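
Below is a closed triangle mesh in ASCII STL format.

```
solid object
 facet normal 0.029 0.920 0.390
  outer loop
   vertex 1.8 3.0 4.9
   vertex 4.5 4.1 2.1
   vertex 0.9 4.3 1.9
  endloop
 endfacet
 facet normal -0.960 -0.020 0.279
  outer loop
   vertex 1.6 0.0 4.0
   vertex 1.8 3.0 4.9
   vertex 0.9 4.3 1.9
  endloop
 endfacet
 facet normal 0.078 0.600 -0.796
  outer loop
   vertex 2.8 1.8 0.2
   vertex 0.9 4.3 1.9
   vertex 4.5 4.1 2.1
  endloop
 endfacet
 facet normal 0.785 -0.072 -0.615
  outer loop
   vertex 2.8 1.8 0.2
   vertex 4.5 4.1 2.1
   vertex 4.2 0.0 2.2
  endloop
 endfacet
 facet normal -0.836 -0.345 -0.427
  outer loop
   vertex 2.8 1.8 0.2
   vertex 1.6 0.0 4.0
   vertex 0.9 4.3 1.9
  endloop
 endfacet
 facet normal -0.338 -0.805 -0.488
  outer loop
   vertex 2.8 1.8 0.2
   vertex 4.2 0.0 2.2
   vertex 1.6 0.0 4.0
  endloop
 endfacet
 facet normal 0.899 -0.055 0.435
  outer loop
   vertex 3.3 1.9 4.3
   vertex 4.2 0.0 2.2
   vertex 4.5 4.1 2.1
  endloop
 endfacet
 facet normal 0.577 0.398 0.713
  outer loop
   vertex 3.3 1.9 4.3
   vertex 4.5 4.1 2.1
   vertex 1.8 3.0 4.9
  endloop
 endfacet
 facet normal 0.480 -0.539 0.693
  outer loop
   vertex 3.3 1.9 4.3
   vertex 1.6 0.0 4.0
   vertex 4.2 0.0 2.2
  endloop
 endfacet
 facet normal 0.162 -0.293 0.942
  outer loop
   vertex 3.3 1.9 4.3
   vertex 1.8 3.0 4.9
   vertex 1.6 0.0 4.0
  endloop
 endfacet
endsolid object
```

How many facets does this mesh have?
10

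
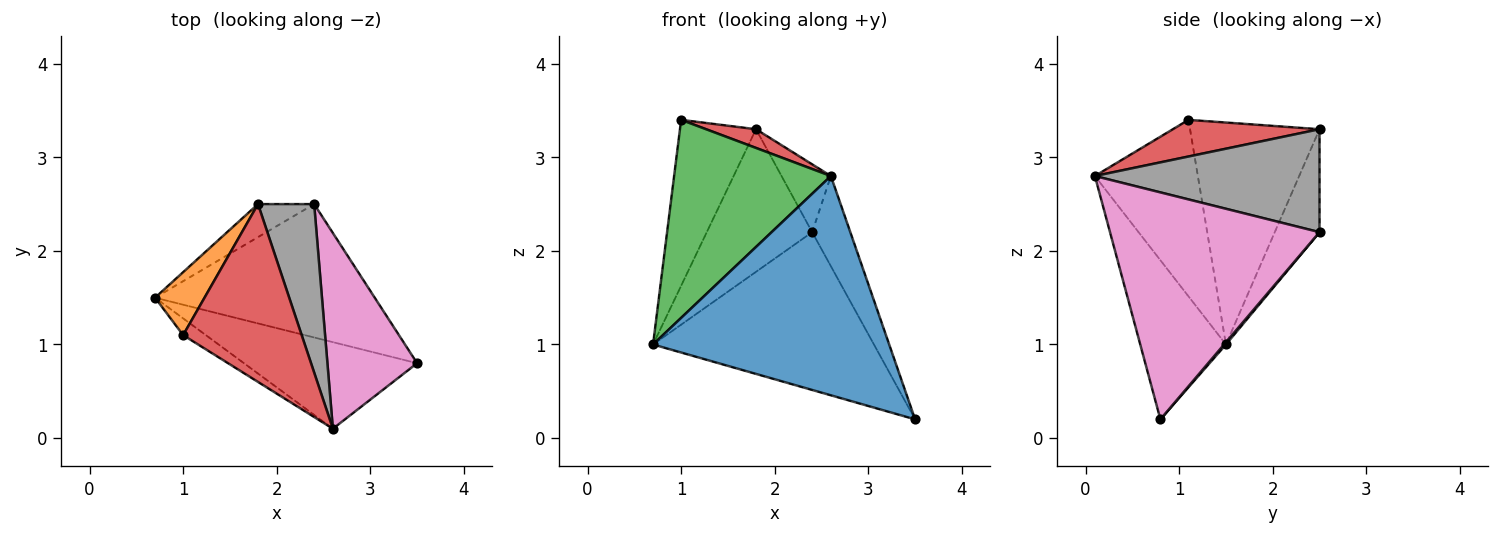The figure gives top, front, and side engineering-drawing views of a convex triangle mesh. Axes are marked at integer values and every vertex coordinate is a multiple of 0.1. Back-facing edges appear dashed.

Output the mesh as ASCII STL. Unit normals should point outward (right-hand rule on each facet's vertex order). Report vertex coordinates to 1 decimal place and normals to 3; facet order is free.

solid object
 facet normal -0.320 -0.881 -0.348
  outer loop
   vertex 2.6 0.1 2.8
   vertex 0.7 1.5 1.0
   vertex 3.5 0.8 0.2
  endloop
 endfacet
 facet normal -0.847 0.497 0.189
  outer loop
   vertex 1.0 1.1 3.4
   vertex 1.8 2.5 3.3
   vertex 0.7 1.5 1.0
  endloop
 endfacet
 facet normal -0.548 -0.834 -0.071
  outer loop
   vertex 1.0 1.1 3.4
   vertex 0.7 1.5 1.0
   vertex 2.6 0.1 2.8
  endloop
 endfacet
 facet normal 0.294 -0.100 0.951
  outer loop
   vertex 1.0 1.1 3.4
   vertex 2.6 0.1 2.8
   vertex 1.8 2.5 3.3
  endloop
 endfacet
 facet normal 0.006 0.764 -0.646
  outer loop
   vertex 2.4 2.5 2.2
   vertex 3.5 0.8 0.2
   vertex 0.7 1.5 1.0
  endloop
 endfacet
 facet normal -0.382 0.900 -0.209
  outer loop
   vertex 2.4 2.5 2.2
   vertex 0.7 1.5 1.0
   vertex 1.8 2.5 3.3
  endloop
 endfacet
 facet normal 0.917 0.167 0.362
  outer loop
   vertex 2.4 2.5 2.2
   vertex 2.6 0.1 2.8
   vertex 3.5 0.8 0.2
  endloop
 endfacet
 facet normal 0.862 0.189 0.470
  outer loop
   vertex 2.4 2.5 2.2
   vertex 1.8 2.5 3.3
   vertex 2.6 0.1 2.8
  endloop
 endfacet
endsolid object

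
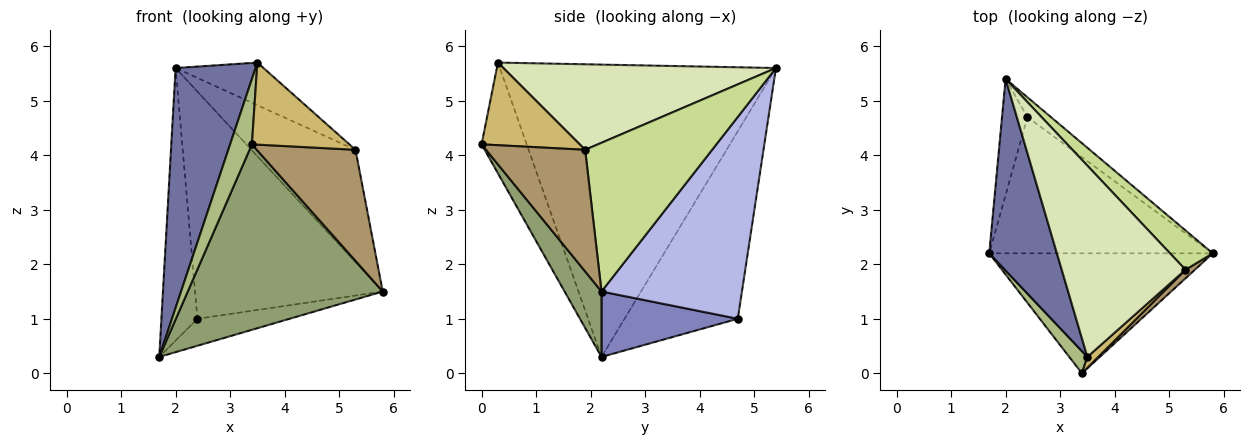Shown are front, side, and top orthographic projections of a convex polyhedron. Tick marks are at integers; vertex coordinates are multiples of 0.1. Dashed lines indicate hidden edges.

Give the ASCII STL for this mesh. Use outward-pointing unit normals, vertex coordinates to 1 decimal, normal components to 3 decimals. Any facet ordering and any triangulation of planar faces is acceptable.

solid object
 facet normal -0.938 -0.272 0.217
  outer loop
   vertex 3.5 0.3 5.7
   vertex 2.0 5.4 5.6
   vertex 1.7 2.2 0.3
  endloop
 endfacet
 facet normal 0.276 0.187 -0.943
  outer loop
   vertex 2.4 4.7 1.0
   vertex 5.8 2.2 1.5
   vertex 1.7 2.2 0.3
  endloop
 endfacet
 facet normal -0.945 0.300 -0.128
  outer loop
   vertex 2.4 4.7 1.0
   vertex 1.7 2.2 0.3
   vertex 2.0 5.4 5.6
  endloop
 endfacet
 facet normal 0.598 0.799 -0.070
  outer loop
   vertex 2.4 4.7 1.0
   vertex 2.0 5.4 5.6
   vertex 5.8 2.2 1.5
  endloop
 endfacet
 facet normal 0.157 -0.829 -0.536
  outer loop
   vertex 3.4 0.0 4.2
   vertex 1.7 2.2 0.3
   vertex 5.8 2.2 1.5
  endloop
 endfacet
 facet normal -0.891 -0.430 0.145
  outer loop
   vertex 3.4 0.0 4.2
   vertex 3.5 0.3 5.7
   vertex 1.7 2.2 0.3
  endloop
 endfacet
 facet normal 0.755 0.619 0.217
  outer loop
   vertex 5.3 1.9 4.1
   vertex 5.8 2.2 1.5
   vertex 2.0 5.4 5.6
  endloop
 endfacet
 facet normal 0.559 0.180 0.809
  outer loop
   vertex 5.3 1.9 4.1
   vertex 2.0 5.4 5.6
   vertex 3.5 0.3 5.7
  endloop
 endfacet
 facet normal 0.707 -0.705 0.055
  outer loop
   vertex 5.3 1.9 4.1
   vertex 3.4 0.0 4.2
   vertex 5.8 2.2 1.5
  endloop
 endfacet
 facet normal 0.706 -0.702 0.093
  outer loop
   vertex 5.3 1.9 4.1
   vertex 3.5 0.3 5.7
   vertex 3.4 0.0 4.2
  endloop
 endfacet
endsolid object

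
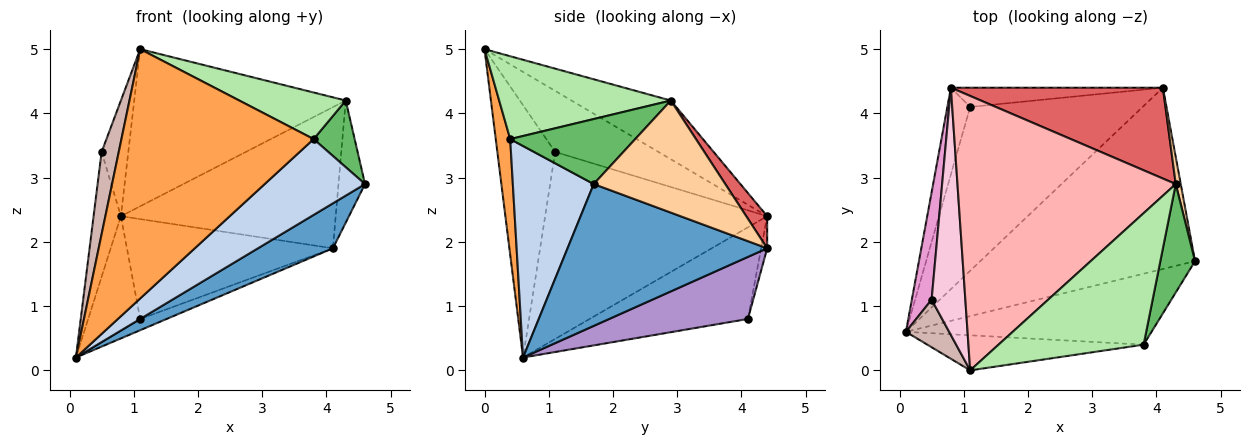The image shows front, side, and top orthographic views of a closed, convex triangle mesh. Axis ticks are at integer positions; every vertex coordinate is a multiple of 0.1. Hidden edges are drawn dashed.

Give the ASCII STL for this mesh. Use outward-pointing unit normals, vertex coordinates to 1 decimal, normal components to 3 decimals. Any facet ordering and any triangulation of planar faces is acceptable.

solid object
 facet normal 0.540 -0.203 -0.817
  outer loop
   vertex 4.1 4.4 1.9
   vertex 4.6 1.7 2.9
   vertex 0.1 0.6 0.2
  endloop
 endfacet
 facet normal 0.507 -0.629 -0.589
  outer loop
   vertex 3.8 0.4 3.6
   vertex 0.1 0.6 0.2
   vertex 4.6 1.7 2.9
  endloop
 endfacet
 facet normal 0.074 -0.988 -0.139
  outer loop
   vertex 3.8 0.4 3.6
   vertex 1.1 0.0 5.0
   vertex 0.1 0.6 0.2
  endloop
 endfacet
 facet normal 0.979 0.198 0.044
  outer loop
   vertex 4.3 2.9 4.2
   vertex 4.6 1.7 2.9
   vertex 4.1 4.4 1.9
  endloop
 endfacet
 facet normal 0.847 -0.278 0.452
  outer loop
   vertex 4.3 2.9 4.2
   vertex 3.8 0.4 3.6
   vertex 4.6 1.7 2.9
  endloop
 endfacet
 facet normal 0.474 -0.294 0.830
  outer loop
   vertex 4.3 2.9 4.2
   vertex 1.1 0.0 5.0
   vertex 3.8 0.4 3.6
  endloop
 endfacet
 facet normal 0.082 0.838 0.539
  outer loop
   vertex 4.3 2.9 4.2
   vertex 4.1 4.4 1.9
   vertex 0.8 4.4 2.4
  endloop
 endfacet
 facet normal -0.227 0.484 0.845
  outer loop
   vertex 4.3 2.9 4.2
   vertex 0.8 4.4 2.4
   vertex 1.1 0.0 5.0
  endloop
 endfacet
 facet normal 0.338 0.064 -0.939
  outer loop
   vertex 1.1 4.1 0.8
   vertex 4.1 4.4 1.9
   vertex 0.1 0.6 0.2
  endloop
 endfacet
 facet normal -0.925 0.304 -0.230
  outer loop
   vertex 1.1 4.1 0.8
   vertex 0.1 0.6 0.2
   vertex 0.8 4.4 2.4
  endloop
 endfacet
 facet normal -0.029 0.981 -0.189
  outer loop
   vertex 1.1 4.1 0.8
   vertex 0.8 4.4 2.4
   vertex 4.1 4.4 1.9
  endloop
 endfacet
 facet normal -0.946 -0.280 0.162
  outer loop
   vertex 0.5 1.1 3.4
   vertex 0.1 0.6 0.2
   vertex 1.1 0.0 5.0
  endloop
 endfacet
 facet normal -0.987 0.121 0.104
  outer loop
   vertex 0.5 1.1 3.4
   vertex 0.8 4.4 2.4
   vertex 0.1 0.6 0.2
  endloop
 endfacet
 facet normal -0.854 0.221 0.472
  outer loop
   vertex 0.5 1.1 3.4
   vertex 1.1 0.0 5.0
   vertex 0.8 4.4 2.4
  endloop
 endfacet
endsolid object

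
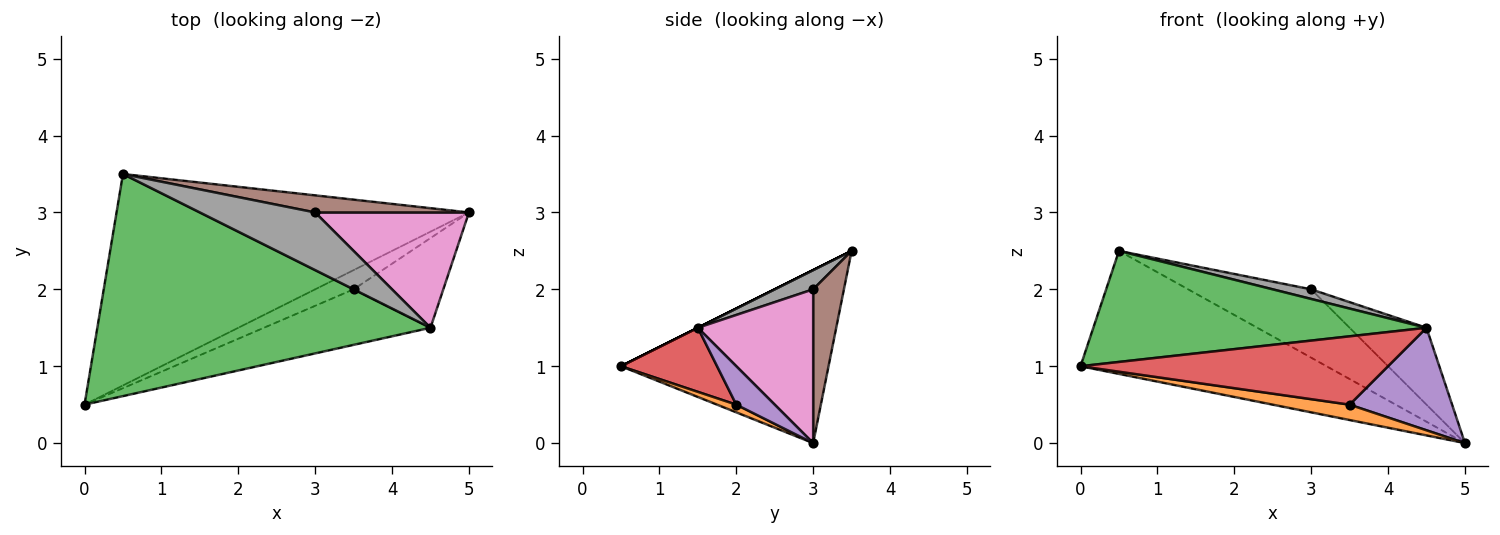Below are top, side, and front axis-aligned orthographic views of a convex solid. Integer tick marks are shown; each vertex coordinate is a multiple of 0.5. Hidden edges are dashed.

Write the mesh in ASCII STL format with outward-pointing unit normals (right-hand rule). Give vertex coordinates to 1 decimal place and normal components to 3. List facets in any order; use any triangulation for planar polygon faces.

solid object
 facet normal -0.391 0.463 -0.796
  outer loop
   vertex 0.5 3.5 2.5
   vertex 5.0 3.0 0.0
   vertex 0.0 0.5 1.0
  endloop
 endfacet
 facet normal 0.154 -0.617 -0.772
  outer loop
   vertex 3.5 2.0 0.5
   vertex 0.0 0.5 1.0
   vertex 5.0 3.0 0.0
  endloop
 endfacet
 facet normal 0.000 -0.447 0.894
  outer loop
   vertex 4.5 1.5 1.5
   vertex 0.5 3.5 2.5
   vertex 0.0 0.5 1.0
  endloop
 endfacet
 facet normal 0.236 -0.754 -0.613
  outer loop
   vertex 4.5 1.5 1.5
   vertex 0.0 0.5 1.0
   vertex 3.5 2.0 0.5
  endloop
 endfacet
 facet normal 0.272 -0.724 -0.634
  outer loop
   vertex 4.5 1.5 1.5
   vertex 3.5 2.0 0.5
   vertex 5.0 3.0 0.0
  endloop
 endfacet
 facet normal 0.236 0.943 0.236
  outer loop
   vertex 3.0 3.0 2.0
   vertex 5.0 3.0 0.0
   vertex 0.5 3.5 2.5
  endloop
 endfacet
 facet normal 0.640 0.426 0.640
  outer loop
   vertex 3.0 3.0 2.0
   vertex 4.5 1.5 1.5
   vertex 5.0 3.0 0.0
  endloop
 endfacet
 facet normal 0.162 -0.162 0.973
  outer loop
   vertex 3.0 3.0 2.0
   vertex 0.5 3.5 2.5
   vertex 4.5 1.5 1.5
  endloop
 endfacet
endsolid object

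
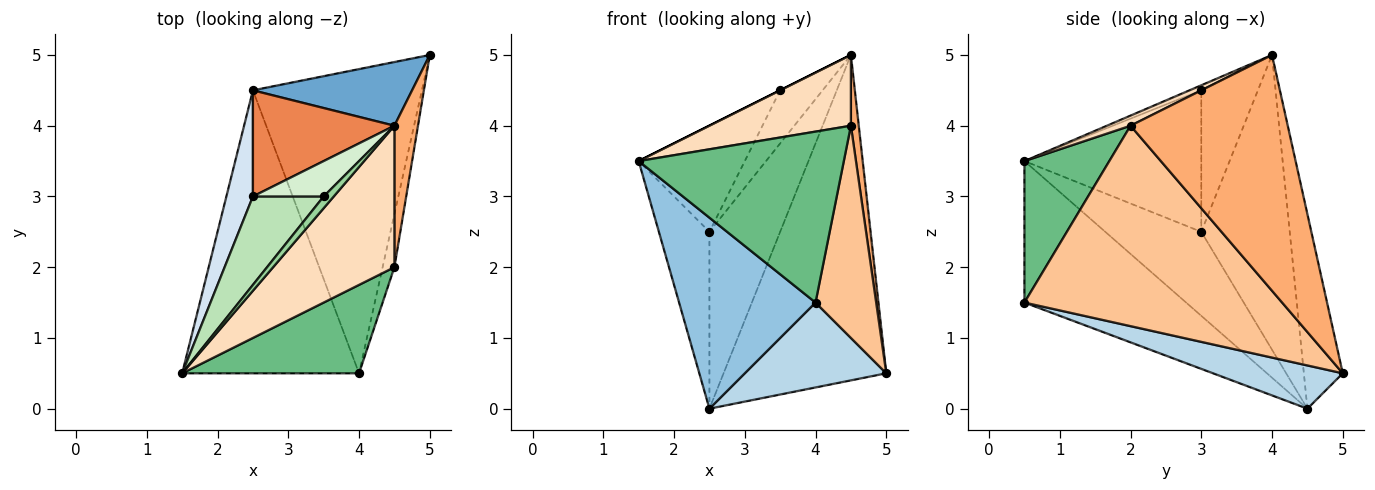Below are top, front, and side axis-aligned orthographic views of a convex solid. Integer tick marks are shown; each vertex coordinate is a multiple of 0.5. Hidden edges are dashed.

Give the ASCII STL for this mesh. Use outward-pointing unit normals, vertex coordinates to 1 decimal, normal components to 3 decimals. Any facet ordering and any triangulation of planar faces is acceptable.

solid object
 facet normal -0.228 0.955 0.187
  outer loop
   vertex 4.5 4.0 5.0
   vertex 5.0 5.0 0.5
   vertex 2.5 4.5 0.0
  endloop
 endfacet
 facet normal -0.553 -0.466 -0.691
  outer loop
   vertex 4.0 0.5 1.5
   vertex 1.5 0.5 3.5
   vertex 2.5 4.5 0.0
  endloop
 endfacet
 facet normal 0.239 -0.261 -0.935
  outer loop
   vertex 4.0 0.5 1.5
   vertex 2.5 4.5 0.0
   vertex 5.0 5.0 0.5
  endloop
 endfacet
 facet normal -0.852 0.449 0.269
  outer loop
   vertex 2.5 3.0 2.5
   vertex 2.5 4.5 0.0
   vertex 1.5 0.5 3.5
  endloop
 endfacet
 facet normal -0.731 0.585 0.351
  outer loop
   vertex 2.5 3.0 2.5
   vertex 4.5 4.0 5.0
   vertex 2.5 4.5 0.0
  endloop
 endfacet
 facet normal 0.994 -0.050 0.099
  outer loop
   vertex 4.5 2.0 4.0
   vertex 5.0 5.0 0.5
   vertex 4.5 4.0 5.0
  endloop
 endfacet
 facet normal 0.972 -0.229 -0.057
  outer loop
   vertex 4.5 2.0 4.0
   vertex 4.0 0.5 1.5
   vertex 5.0 5.0 0.5
  endloop
 endfacet
 facet normal 0.074 -0.446 0.892
  outer loop
   vertex 4.5 2.0 4.0
   vertex 4.5 4.0 5.0
   vertex 1.5 0.5 3.5
  endloop
 endfacet
 facet normal 0.345 -0.834 0.431
  outer loop
   vertex 4.5 2.0 4.0
   vertex 1.5 0.5 3.5
   vertex 4.0 0.5 1.5
  endloop
 endfacet
 facet normal -0.447 0.000 0.894
  outer loop
   vertex 3.5 3.0 4.5
   vertex 1.5 0.5 3.5
   vertex 4.5 4.0 5.0
  endloop
 endfacet
 facet normal -0.788 0.473 0.394
  outer loop
   vertex 3.5 3.0 4.5
   vertex 2.5 3.0 2.5
   vertex 1.5 0.5 3.5
  endloop
 endfacet
 facet normal -0.743 0.557 0.371
  outer loop
   vertex 3.5 3.0 4.5
   vertex 4.5 4.0 5.0
   vertex 2.5 3.0 2.5
  endloop
 endfacet
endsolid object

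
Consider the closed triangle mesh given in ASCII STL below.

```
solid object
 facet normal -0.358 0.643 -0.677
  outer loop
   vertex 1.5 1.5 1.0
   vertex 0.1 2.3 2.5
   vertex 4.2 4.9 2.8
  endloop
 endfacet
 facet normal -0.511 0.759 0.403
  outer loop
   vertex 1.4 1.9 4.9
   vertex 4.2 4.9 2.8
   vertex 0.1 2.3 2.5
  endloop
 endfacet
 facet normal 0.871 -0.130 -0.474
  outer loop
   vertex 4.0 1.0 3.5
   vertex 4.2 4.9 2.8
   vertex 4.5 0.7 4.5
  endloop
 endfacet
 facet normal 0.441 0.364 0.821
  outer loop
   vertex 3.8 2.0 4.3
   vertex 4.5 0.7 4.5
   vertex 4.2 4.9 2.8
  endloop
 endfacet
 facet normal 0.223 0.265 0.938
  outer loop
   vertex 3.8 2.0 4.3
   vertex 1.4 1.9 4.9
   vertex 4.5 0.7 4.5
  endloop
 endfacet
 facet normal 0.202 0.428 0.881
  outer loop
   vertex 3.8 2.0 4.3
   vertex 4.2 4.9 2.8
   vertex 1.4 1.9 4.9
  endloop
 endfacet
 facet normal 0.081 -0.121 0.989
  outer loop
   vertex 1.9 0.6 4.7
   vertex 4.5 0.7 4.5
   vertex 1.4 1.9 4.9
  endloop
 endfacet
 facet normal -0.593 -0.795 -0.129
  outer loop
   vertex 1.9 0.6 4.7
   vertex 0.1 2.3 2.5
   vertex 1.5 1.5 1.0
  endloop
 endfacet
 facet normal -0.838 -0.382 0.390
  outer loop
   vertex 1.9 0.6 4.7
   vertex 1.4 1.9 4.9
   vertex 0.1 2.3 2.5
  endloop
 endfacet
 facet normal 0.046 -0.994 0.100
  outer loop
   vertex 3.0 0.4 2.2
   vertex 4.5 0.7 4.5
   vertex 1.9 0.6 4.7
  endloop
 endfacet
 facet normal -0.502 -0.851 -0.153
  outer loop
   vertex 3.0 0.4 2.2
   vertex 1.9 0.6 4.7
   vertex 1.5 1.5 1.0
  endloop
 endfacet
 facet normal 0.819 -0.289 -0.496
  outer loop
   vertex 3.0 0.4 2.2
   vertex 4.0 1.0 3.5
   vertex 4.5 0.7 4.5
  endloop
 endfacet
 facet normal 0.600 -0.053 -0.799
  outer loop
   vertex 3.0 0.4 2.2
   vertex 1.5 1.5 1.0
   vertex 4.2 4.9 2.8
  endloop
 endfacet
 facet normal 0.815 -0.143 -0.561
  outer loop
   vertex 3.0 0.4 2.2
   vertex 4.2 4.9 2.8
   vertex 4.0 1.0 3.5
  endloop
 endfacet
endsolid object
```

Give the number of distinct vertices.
9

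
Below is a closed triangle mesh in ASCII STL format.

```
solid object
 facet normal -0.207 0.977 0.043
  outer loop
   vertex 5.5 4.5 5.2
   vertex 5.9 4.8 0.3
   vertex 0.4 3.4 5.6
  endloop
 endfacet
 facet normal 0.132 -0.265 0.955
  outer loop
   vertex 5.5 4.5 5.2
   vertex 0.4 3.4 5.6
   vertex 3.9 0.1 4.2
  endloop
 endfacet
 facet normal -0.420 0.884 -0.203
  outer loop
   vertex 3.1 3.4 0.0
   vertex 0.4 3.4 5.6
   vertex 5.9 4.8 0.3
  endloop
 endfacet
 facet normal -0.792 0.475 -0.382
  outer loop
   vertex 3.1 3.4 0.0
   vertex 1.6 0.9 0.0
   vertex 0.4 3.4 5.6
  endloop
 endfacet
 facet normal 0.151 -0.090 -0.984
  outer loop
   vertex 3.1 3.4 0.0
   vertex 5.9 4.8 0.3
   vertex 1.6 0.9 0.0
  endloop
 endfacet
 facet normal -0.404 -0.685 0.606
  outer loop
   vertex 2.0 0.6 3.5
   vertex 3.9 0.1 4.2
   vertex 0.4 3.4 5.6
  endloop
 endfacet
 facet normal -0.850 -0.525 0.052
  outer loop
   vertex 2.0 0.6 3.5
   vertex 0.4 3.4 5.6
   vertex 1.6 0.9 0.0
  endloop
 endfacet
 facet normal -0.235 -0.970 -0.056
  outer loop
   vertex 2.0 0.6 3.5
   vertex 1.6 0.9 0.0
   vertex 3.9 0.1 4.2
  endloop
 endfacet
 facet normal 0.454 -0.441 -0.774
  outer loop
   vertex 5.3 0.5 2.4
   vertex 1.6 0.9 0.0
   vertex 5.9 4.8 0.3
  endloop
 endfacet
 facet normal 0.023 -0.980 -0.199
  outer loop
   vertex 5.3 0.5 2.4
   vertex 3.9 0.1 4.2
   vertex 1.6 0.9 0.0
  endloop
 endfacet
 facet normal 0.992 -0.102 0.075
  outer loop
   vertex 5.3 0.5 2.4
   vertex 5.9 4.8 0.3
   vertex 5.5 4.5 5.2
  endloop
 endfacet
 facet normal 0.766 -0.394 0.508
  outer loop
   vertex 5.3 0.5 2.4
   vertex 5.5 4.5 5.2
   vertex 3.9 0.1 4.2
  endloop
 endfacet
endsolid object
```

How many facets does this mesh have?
12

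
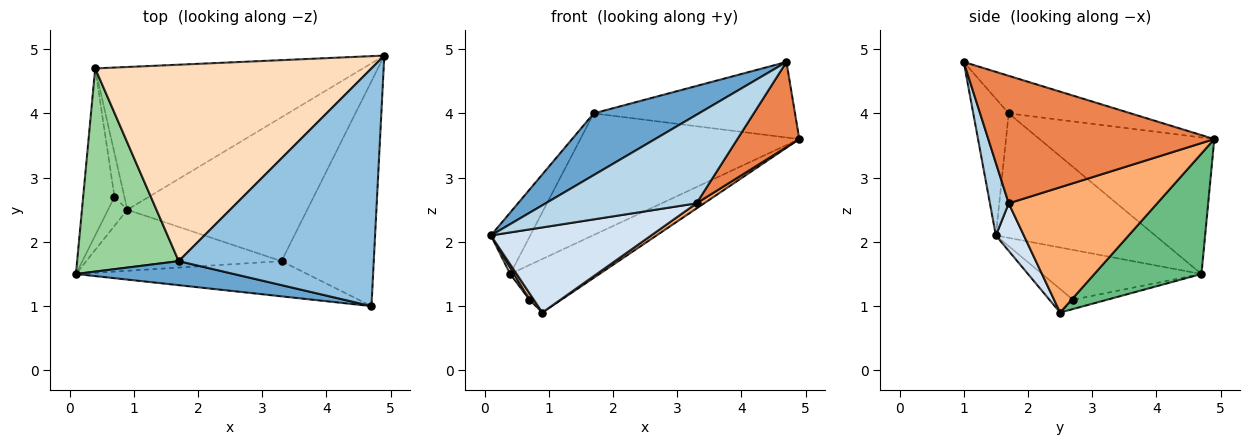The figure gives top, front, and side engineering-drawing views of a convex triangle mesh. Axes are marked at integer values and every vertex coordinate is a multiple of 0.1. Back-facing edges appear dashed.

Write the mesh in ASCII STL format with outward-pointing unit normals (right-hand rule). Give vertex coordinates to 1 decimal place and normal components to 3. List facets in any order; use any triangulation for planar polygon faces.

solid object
 facet normal -0.300 -0.889 0.346
  outer loop
   vertex 1.7 1.7 4.0
   vertex 0.1 1.5 2.1
   vertex 4.7 1.0 4.8
  endloop
 endfacet
 facet normal -0.181 0.298 0.937
  outer loop
   vertex 1.7 1.7 4.0
   vertex 4.7 1.0 4.8
   vertex 4.9 4.9 3.6
  endloop
 endfacet
 facet normal 0.115 -0.923 -0.367
  outer loop
   vertex 3.3 1.7 2.6
   vertex 4.7 1.0 4.8
   vertex 0.1 1.5 2.1
  endloop
 endfacet
 facet normal 0.140 -0.805 -0.577
  outer loop
   vertex 3.3 1.7 2.6
   vertex 0.1 1.5 2.1
   vertex 0.9 2.5 0.9
  endloop
 endfacet
 facet normal 0.791 -0.217 -0.572
  outer loop
   vertex 3.3 1.7 2.6
   vertex 4.9 4.9 3.6
   vertex 4.7 1.0 4.8
  endloop
 endfacet
 facet normal 0.571 -0.029 -0.820
  outer loop
   vertex 3.3 1.7 2.6
   vertex 0.9 2.5 0.9
   vertex 4.9 4.9 3.6
  endloop
 endfacet
 facet normal -0.766 -0.139 -0.627
  outer loop
   vertex 0.7 2.7 1.1
   vertex 0.9 2.5 0.9
   vertex 0.1 1.5 2.1
  endloop
 endfacet
 facet normal -0.387 0.485 0.784
  outer loop
   vertex 0.4 4.7 1.5
   vertex 1.7 1.7 4.0
   vertex 4.9 4.9 3.6
  endloop
 endfacet
 facet normal 0.388 0.324 -0.863
  outer loop
   vertex 0.4 4.7 1.5
   vertex 4.9 4.9 3.6
   vertex 0.9 2.5 0.9
  endloop
 endfacet
 facet normal -0.761 0.188 0.621
  outer loop
   vertex 0.4 4.7 1.5
   vertex 0.1 1.5 2.1
   vertex 1.7 1.7 4.0
  endloop
 endfacet
 facet normal -0.685 0.043 -0.728
  outer loop
   vertex 0.4 4.7 1.5
   vertex 0.9 2.5 0.9
   vertex 0.7 2.7 1.1
  endloop
 endfacet
 facet normal -0.846 -0.020 -0.532
  outer loop
   vertex 0.4 4.7 1.5
   vertex 0.7 2.7 1.1
   vertex 0.1 1.5 2.1
  endloop
 endfacet
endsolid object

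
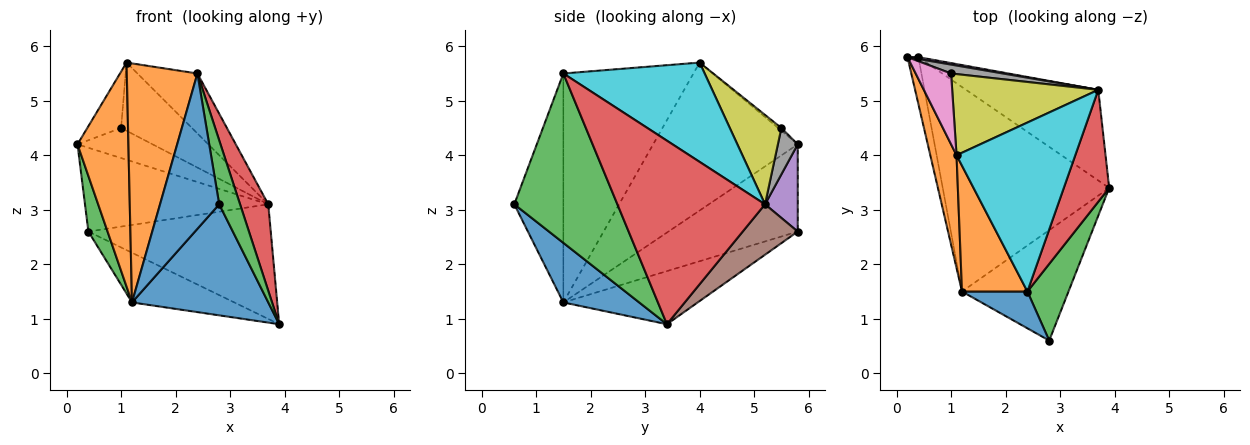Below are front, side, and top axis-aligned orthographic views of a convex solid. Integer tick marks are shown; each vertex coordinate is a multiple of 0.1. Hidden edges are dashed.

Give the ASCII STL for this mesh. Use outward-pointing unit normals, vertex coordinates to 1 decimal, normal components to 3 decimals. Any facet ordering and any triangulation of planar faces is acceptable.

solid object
 facet normal 0.367 -0.660 -0.656
  outer loop
   vertex 1.2 1.5 1.3
   vertex 3.9 3.4 0.9
   vertex 2.8 0.6 3.1
  endloop
 endfacet
 facet normal -0.930 -0.328 0.165
  outer loop
   vertex 1.2 1.5 1.3
   vertex 1.1 4.0 5.7
   vertex 0.2 5.8 4.2
  endloop
 endfacet
 facet normal -0.982 -0.146 -0.123
  outer loop
   vertex 0.4 5.8 2.6
   vertex 1.2 1.5 1.3
   vertex 0.2 5.8 4.2
  endloop
 endfacet
 facet normal -0.296 0.225 -0.928
  outer loop
   vertex 0.4 5.8 2.6
   vertex 3.9 3.4 0.9
   vertex 1.2 1.5 1.3
  endloop
 endfacet
 facet normal 0.176 0.984 0.022
  outer loop
   vertex 0.4 5.8 2.6
   vertex 0.2 5.8 4.2
   vertex 3.7 5.2 3.1
  endloop
 endfacet
 facet normal 0.230 0.763 -0.604
  outer loop
   vertex 0.4 5.8 2.6
   vertex 3.7 5.2 3.1
   vertex 3.9 3.4 0.9
  endloop
 endfacet
 facet normal -0.060 0.621 0.781
  outer loop
   vertex 1.0 5.5 4.5
   vertex 0.2 5.8 4.2
   vertex 1.1 4.0 5.7
  endloop
 endfacet
 facet normal 0.246 0.930 0.275
  outer loop
   vertex 1.0 5.5 4.5
   vertex 3.7 5.2 3.1
   vertex 0.2 5.8 4.2
  endloop
 endfacet
 facet normal 0.424 0.583 0.693
  outer loop
   vertex 1.0 5.5 4.5
   vertex 1.1 4.0 5.7
   vertex 3.7 5.2 3.1
  endloop
 endfacet
 facet normal 0.619 0.263 0.740
  outer loop
   vertex 2.4 1.5 5.5
   vertex 3.7 5.2 3.1
   vertex 1.1 4.0 5.7
  endloop
 endfacet
 facet normal -0.628 -0.757 0.179
  outer loop
   vertex 2.4 1.5 5.5
   vertex 1.2 1.5 1.3
   vertex 2.8 0.6 3.1
  endloop
 endfacet
 facet normal -0.852 -0.463 0.244
  outer loop
   vertex 2.4 1.5 5.5
   vertex 1.1 4.0 5.7
   vertex 1.2 1.5 1.3
  endloop
 endfacet
 facet normal 0.954 -0.193 0.231
  outer loop
   vertex 2.4 1.5 5.5
   vertex 2.8 0.6 3.1
   vertex 3.9 3.4 0.9
  endloop
 endfacet
 facet normal 0.955 -0.182 0.236
  outer loop
   vertex 2.4 1.5 5.5
   vertex 3.9 3.4 0.9
   vertex 3.7 5.2 3.1
  endloop
 endfacet
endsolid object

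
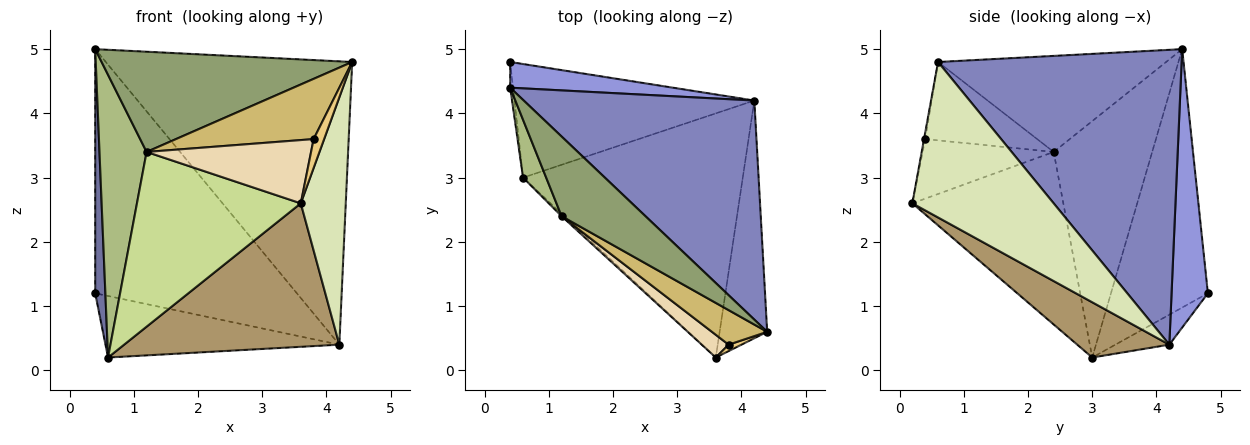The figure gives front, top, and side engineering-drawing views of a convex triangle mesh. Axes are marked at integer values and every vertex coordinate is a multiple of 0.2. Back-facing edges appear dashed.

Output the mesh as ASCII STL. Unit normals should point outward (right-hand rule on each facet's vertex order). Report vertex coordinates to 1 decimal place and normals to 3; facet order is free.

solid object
 facet normal -0.994 -0.104 -0.011
  outer loop
   vertex 0.4 4.8 1.2
   vertex 0.6 3.0 0.2
   vertex 0.4 4.4 5.0
  endloop
 endfacet
 facet normal 0.616 0.623 0.482
  outer loop
   vertex 4.2 4.2 0.4
   vertex 0.4 4.4 5.0
   vertex 4.4 0.6 4.8
  endloop
 endfacet
 facet normal 0.176 0.979 0.103
  outer loop
   vertex 4.2 4.2 0.4
   vertex 0.4 4.8 1.2
   vertex 0.4 4.4 5.0
  endloop
 endfacet
 facet normal -0.109 0.473 -0.874
  outer loop
   vertex 4.2 4.2 0.4
   vertex 0.6 3.0 0.2
   vertex 0.4 4.8 1.2
  endloop
 endfacet
 facet normal -0.580 -0.638 0.507
  outer loop
   vertex 1.2 2.4 3.4
   vertex 4.4 0.6 4.8
   vertex 0.4 4.4 5.0
  endloop
 endfacet
 facet normal -0.899 -0.430 0.088
  outer loop
   vertex 1.2 2.4 3.4
   vertex 0.4 4.4 5.0
   vertex 0.6 3.0 0.2
  endloop
 endfacet
 facet normal -0.678 -0.735 -0.011
  outer loop
   vertex 3.6 0.2 2.6
   vertex 1.2 2.4 3.4
   vertex 0.6 3.0 0.2
  endloop
 endfacet
 facet normal 0.915 -0.291 -0.280
  outer loop
   vertex 3.6 0.2 2.6
   vertex 4.2 4.2 0.4
   vertex 4.4 0.6 4.8
  endloop
 endfacet
 facet normal 0.212 -0.495 -0.843
  outer loop
   vertex 3.6 0.2 2.6
   vertex 0.6 3.0 0.2
   vertex 4.2 4.2 0.4
  endloop
 endfacet
 facet normal -0.577 -0.709 0.406
  outer loop
   vertex 3.8 0.4 3.6
   vertex 4.4 0.6 4.8
   vertex 1.2 2.4 3.4
  endloop
 endfacet
 facet normal -0.108 -0.970 0.216
  outer loop
   vertex 3.8 0.4 3.6
   vertex 3.6 0.2 2.6
   vertex 4.4 0.6 4.8
  endloop
 endfacet
 facet normal -0.600 -0.753 0.271
  outer loop
   vertex 3.8 0.4 3.6
   vertex 1.2 2.4 3.4
   vertex 3.6 0.2 2.6
  endloop
 endfacet
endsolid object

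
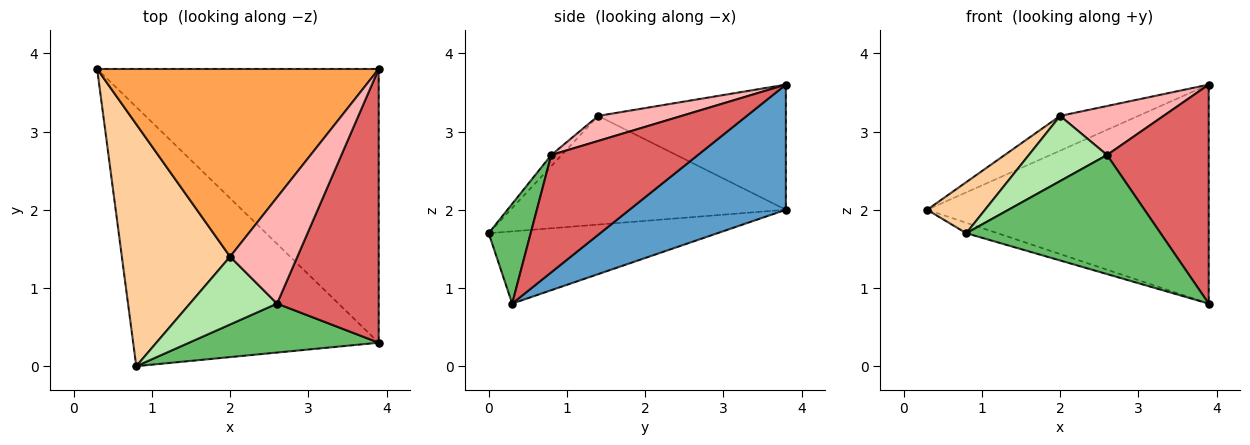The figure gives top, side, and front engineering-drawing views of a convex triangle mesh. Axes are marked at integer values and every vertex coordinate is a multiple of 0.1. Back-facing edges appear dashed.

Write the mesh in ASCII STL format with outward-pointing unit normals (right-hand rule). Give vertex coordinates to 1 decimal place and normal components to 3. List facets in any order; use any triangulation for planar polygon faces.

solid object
 facet normal 0.328 0.590 -0.738
  outer loop
   vertex 3.9 0.3 0.8
   vertex 0.3 3.8 2.0
   vertex 3.9 3.8 3.6
  endloop
 endfacet
 facet normal -0.282 0.039 -0.959
  outer loop
   vertex 3.9 0.3 0.8
   vertex 0.8 0.0 1.7
   vertex 0.3 3.8 2.0
  endloop
 endfacet
 facet normal -0.400 0.167 0.901
  outer loop
   vertex 2.0 1.4 3.2
   vertex 3.9 3.8 3.6
   vertex 0.3 3.8 2.0
  endloop
 endfacet
 facet normal -0.701 -0.147 0.698
  outer loop
   vertex 2.0 1.4 3.2
   vertex 0.3 3.8 2.0
   vertex 0.8 0.0 1.7
  endloop
 endfacet
 facet normal 0.196 -0.907 0.373
  outer loop
   vertex 2.6 0.8 2.7
   vertex 0.8 0.0 1.7
   vertex 3.9 0.3 0.8
  endloop
 endfacet
 facet normal -0.092 -0.690 0.718
  outer loop
   vertex 2.6 0.8 2.7
   vertex 2.0 1.4 3.2
   vertex 0.8 0.0 1.7
  endloop
 endfacet
 facet normal 0.669 -0.464 0.580
  outer loop
   vertex 2.6 0.8 2.7
   vertex 3.9 0.3 0.8
   vertex 3.9 3.8 3.6
  endloop
 endfacet
 facet normal 0.320 -0.397 0.860
  outer loop
   vertex 2.6 0.8 2.7
   vertex 3.9 3.8 3.6
   vertex 2.0 1.4 3.2
  endloop
 endfacet
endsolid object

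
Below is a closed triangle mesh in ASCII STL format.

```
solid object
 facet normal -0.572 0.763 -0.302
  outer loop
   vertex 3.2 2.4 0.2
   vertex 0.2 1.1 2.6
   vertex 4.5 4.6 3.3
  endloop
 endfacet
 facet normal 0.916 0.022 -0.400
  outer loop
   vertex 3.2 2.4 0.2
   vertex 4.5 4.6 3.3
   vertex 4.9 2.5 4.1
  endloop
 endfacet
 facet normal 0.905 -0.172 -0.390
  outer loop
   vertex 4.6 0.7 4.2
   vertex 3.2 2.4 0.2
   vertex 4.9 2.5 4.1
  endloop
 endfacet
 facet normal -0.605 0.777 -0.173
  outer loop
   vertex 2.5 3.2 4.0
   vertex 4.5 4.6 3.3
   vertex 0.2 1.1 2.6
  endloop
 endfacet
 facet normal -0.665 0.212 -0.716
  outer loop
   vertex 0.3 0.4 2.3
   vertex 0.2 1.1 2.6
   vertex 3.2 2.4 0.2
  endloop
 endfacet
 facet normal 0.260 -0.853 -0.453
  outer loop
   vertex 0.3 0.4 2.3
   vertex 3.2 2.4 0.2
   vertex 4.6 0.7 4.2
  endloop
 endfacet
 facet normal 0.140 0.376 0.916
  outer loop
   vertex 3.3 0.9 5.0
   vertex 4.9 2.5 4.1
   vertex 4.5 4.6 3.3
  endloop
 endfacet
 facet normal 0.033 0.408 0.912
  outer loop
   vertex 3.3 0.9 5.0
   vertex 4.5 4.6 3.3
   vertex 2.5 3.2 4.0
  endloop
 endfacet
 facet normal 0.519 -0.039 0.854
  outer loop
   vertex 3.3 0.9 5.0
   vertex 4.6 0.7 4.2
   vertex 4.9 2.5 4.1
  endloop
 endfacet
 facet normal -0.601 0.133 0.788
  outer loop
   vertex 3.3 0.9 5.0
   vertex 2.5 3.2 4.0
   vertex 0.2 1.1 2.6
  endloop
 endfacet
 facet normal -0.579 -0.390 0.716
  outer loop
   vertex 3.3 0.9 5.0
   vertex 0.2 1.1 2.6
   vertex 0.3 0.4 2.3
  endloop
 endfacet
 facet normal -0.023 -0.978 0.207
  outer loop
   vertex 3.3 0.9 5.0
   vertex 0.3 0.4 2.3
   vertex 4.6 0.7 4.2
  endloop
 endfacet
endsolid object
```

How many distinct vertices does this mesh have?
8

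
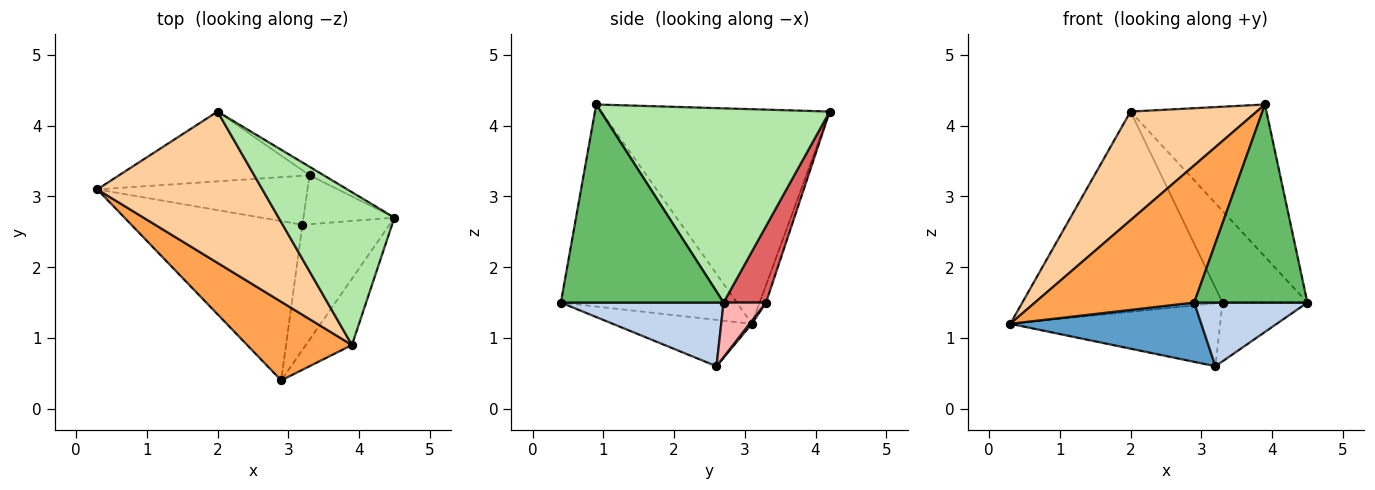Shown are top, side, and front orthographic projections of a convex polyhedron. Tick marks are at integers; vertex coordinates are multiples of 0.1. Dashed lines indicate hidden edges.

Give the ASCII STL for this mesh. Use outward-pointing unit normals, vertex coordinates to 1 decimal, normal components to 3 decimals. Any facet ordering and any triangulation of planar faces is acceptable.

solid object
 facet normal -0.246 -0.338 -0.908
  outer loop
   vertex 3.2 2.6 0.6
   vertex 2.9 0.4 1.5
   vertex 0.3 3.1 1.2
  endloop
 endfacet
 facet normal 0.546 -0.380 -0.747
  outer loop
   vertex 3.2 2.6 0.6
   vertex 4.5 2.7 1.5
   vertex 2.9 0.4 1.5
  endloop
 endfacet
 facet normal -0.692 -0.626 0.359
  outer loop
   vertex 3.9 0.9 4.3
   vertex 0.3 3.1 1.2
   vertex 2.9 0.4 1.5
  endloop
 endfacet
 facet normal -0.726 -0.401 0.559
  outer loop
   vertex 3.9 0.9 4.3
   vertex 2.0 4.2 4.2
   vertex 0.3 3.1 1.2
  endloop
 endfacet
 facet normal 0.806 -0.561 -0.188
  outer loop
   vertex 3.9 0.9 4.3
   vertex 2.9 0.4 1.5
   vertex 4.5 2.7 1.5
  endloop
 endfacet
 facet normal 0.765 0.454 0.456
  outer loop
   vertex 3.9 0.9 4.3
   vertex 4.5 2.7 1.5
   vertex 2.0 4.2 4.2
  endloop
 endfacet
 facet normal 0.446 0.891 -0.083
  outer loop
   vertex 3.3 3.3 1.5
   vertex 2.0 4.2 4.2
   vertex 4.5 2.7 1.5
  endloop
 endfacet
 facet normal 0.359 0.717 -0.598
  outer loop
   vertex 3.3 3.3 1.5
   vertex 4.5 2.7 1.5
   vertex 3.2 2.6 0.6
  endloop
 endfacet
 facet normal -0.030 0.944 -0.329
  outer loop
   vertex 3.3 3.3 1.5
   vertex 0.3 3.1 1.2
   vertex 2.0 4.2 4.2
  endloop
 endfacet
 facet normal 0.009 0.789 -0.615
  outer loop
   vertex 3.3 3.3 1.5
   vertex 3.2 2.6 0.6
   vertex 0.3 3.1 1.2
  endloop
 endfacet
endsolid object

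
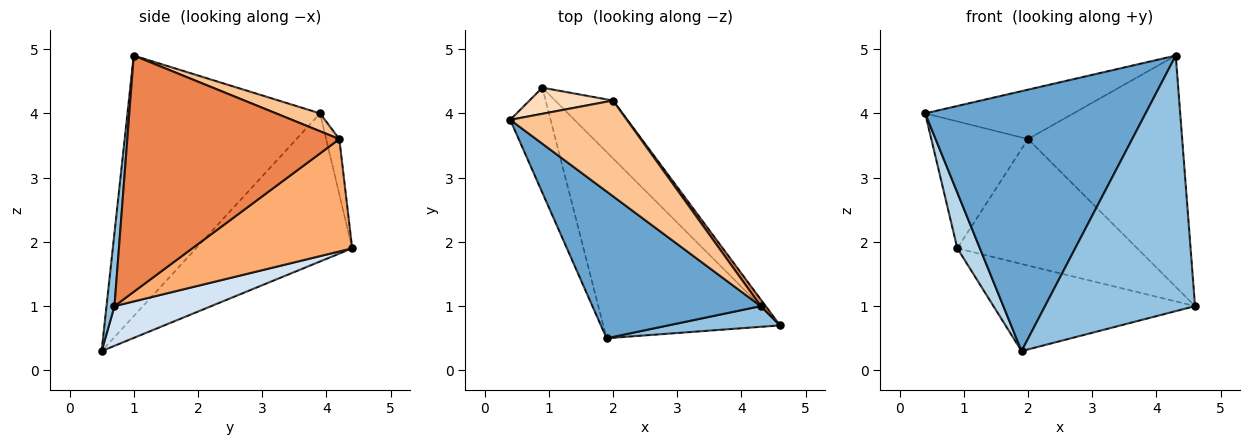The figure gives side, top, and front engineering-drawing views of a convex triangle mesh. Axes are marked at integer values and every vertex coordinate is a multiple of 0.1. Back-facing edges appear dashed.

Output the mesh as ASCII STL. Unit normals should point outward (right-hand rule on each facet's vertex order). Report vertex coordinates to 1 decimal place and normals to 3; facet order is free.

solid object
 facet normal -0.606 -0.693 0.391
  outer loop
   vertex 4.3 1.0 4.9
   vertex 0.4 3.9 4.0
   vertex 1.9 0.5 0.3
  endloop
 endfacet
 facet normal 0.053 -0.995 0.081
  outer loop
   vertex 4.3 1.0 4.9
   vertex 1.9 0.5 0.3
   vertex 4.6 0.7 1.0
  endloop
 endfacet
 facet normal -0.956 -0.138 -0.260
  outer loop
   vertex 0.9 4.4 1.9
   vertex 1.9 0.5 0.3
   vertex 0.4 3.9 4.0
  endloop
 endfacet
 facet normal 0.199 0.415 -0.888
  outer loop
   vertex 0.9 4.4 1.9
   vertex 4.6 0.7 1.0
   vertex 1.9 0.5 0.3
  endloop
 endfacet
 facet normal 0.809 0.588 0.017
  outer loop
   vertex 2.0 4.2 3.6
   vertex 4.3 1.0 4.9
   vertex 4.6 0.7 1.0
  endloop
 endfacet
 facet normal 0.629 0.707 -0.324
  outer loop
   vertex 2.0 4.2 3.6
   vertex 4.6 0.7 1.0
   vertex 0.9 4.4 1.9
  endloop
 endfacet
 facet normal 0.135 0.455 0.880
  outer loop
   vertex 2.0 4.2 3.6
   vertex 0.4 3.9 4.0
   vertex 4.3 1.0 4.9
  endloop
 endfacet
 facet normal -0.132 0.971 0.200
  outer loop
   vertex 2.0 4.2 3.6
   vertex 0.9 4.4 1.9
   vertex 0.4 3.9 4.0
  endloop
 endfacet
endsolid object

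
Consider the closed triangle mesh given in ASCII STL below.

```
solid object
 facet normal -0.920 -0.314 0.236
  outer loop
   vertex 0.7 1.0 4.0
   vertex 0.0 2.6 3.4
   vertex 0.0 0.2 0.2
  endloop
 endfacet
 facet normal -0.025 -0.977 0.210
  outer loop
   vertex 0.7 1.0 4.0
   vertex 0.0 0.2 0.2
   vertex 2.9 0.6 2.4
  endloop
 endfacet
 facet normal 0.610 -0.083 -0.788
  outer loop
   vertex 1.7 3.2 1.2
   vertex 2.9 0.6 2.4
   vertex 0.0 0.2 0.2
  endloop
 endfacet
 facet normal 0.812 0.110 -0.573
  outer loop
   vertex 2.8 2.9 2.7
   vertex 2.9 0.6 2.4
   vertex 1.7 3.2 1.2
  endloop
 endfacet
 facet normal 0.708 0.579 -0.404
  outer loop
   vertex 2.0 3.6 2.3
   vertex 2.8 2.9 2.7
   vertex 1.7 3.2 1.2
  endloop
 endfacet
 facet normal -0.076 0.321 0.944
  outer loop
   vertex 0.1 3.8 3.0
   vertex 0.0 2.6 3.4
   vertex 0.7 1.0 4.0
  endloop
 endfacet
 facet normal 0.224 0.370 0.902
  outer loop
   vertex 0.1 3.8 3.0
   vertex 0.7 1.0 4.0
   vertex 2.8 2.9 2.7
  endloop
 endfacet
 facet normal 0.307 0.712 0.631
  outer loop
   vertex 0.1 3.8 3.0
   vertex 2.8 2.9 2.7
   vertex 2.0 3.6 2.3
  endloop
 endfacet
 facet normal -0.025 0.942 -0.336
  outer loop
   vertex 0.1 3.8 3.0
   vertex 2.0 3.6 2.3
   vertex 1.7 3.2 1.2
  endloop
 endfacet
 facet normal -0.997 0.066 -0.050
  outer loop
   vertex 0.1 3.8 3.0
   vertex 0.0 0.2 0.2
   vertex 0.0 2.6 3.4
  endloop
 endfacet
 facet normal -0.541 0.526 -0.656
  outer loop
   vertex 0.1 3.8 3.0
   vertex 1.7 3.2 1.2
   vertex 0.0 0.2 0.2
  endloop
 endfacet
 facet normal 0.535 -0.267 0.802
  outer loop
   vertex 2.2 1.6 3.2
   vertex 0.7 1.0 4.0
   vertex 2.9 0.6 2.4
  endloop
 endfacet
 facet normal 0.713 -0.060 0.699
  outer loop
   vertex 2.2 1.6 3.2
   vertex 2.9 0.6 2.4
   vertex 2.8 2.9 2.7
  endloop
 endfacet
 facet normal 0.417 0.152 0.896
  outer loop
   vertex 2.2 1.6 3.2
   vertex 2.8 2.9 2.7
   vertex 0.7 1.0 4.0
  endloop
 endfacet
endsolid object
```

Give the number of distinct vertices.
9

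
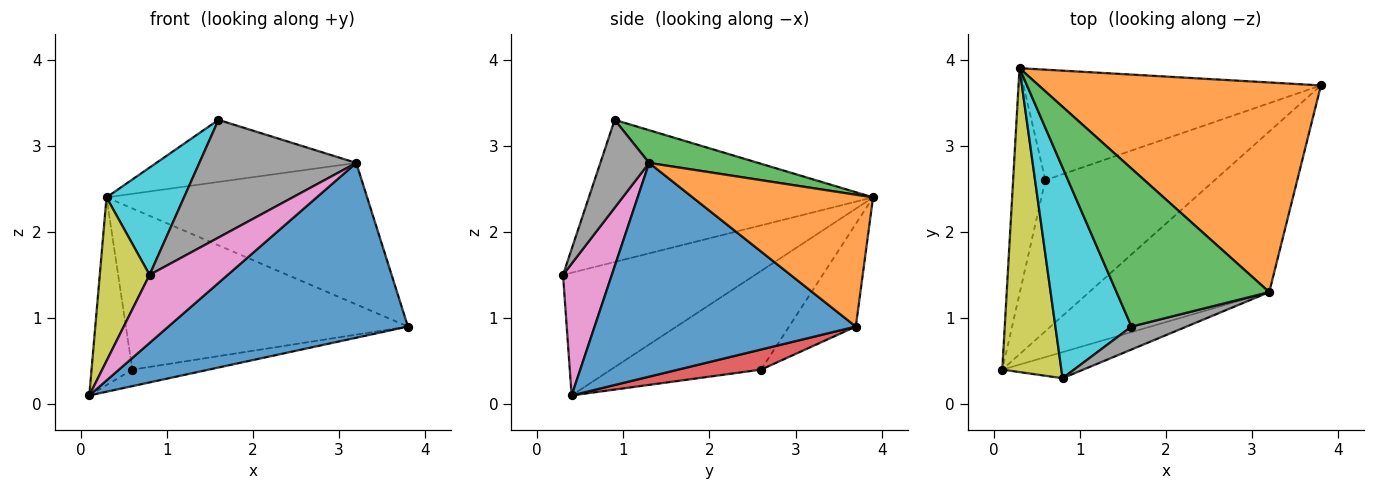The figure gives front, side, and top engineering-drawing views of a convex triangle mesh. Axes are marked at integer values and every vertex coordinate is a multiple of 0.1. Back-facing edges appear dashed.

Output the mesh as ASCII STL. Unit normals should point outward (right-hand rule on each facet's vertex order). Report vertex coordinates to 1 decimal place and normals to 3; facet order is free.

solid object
 facet normal 0.626 -0.574 -0.528
  outer loop
   vertex 3.2 1.3 2.8
   vertex 0.1 0.4 0.1
   vertex 3.8 3.7 0.9
  endloop
 endfacet
 facet normal 0.361 0.522 0.773
  outer loop
   vertex 3.2 1.3 2.8
   vertex 3.8 3.7 0.9
   vertex 0.3 3.9 2.4
  endloop
 endfacet
 facet normal 0.196 0.359 0.913
  outer loop
   vertex 3.2 1.3 2.8
   vertex 0.3 3.9 2.4
   vertex 1.6 0.9 3.3
  endloop
 endfacet
 facet normal 0.117 0.108 -0.987
  outer loop
   vertex 0.6 2.6 0.4
   vertex 3.8 3.7 0.9
   vertex 0.1 0.4 0.1
  endloop
 endfacet
 facet normal -0.920 0.250 -0.301
  outer loop
   vertex 0.6 2.6 0.4
   vertex 0.1 0.4 0.1
   vertex 0.3 3.9 2.4
  endloop
 endfacet
 facet normal -0.192 0.810 -0.555
  outer loop
   vertex 0.6 2.6 0.4
   vertex 0.3 3.9 2.4
   vertex 3.8 3.7 0.9
  endloop
 endfacet
 facet normal 0.504 -0.807 -0.309
  outer loop
   vertex 0.8 0.3 1.5
   vertex 0.1 0.4 0.1
   vertex 3.2 1.3 2.8
  endloop
 endfacet
 facet normal 0.292 -0.939 0.183
  outer loop
   vertex 0.8 0.3 1.5
   vertex 3.2 1.3 2.8
   vertex 1.6 0.9 3.3
  endloop
 endfacet
 facet normal -0.877 -0.227 0.422
  outer loop
   vertex 0.8 0.3 1.5
   vertex 0.3 3.9 2.4
   vertex 0.1 0.4 0.1
  endloop
 endfacet
 facet normal -0.857 -0.234 0.459
  outer loop
   vertex 0.8 0.3 1.5
   vertex 1.6 0.9 3.3
   vertex 0.3 3.9 2.4
  endloop
 endfacet
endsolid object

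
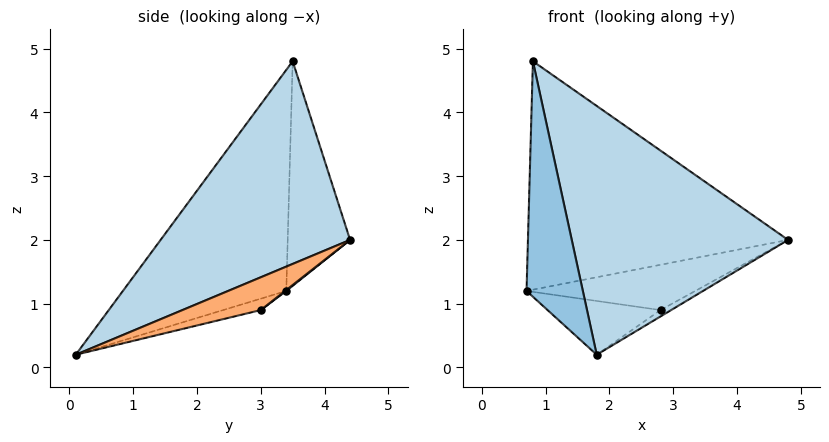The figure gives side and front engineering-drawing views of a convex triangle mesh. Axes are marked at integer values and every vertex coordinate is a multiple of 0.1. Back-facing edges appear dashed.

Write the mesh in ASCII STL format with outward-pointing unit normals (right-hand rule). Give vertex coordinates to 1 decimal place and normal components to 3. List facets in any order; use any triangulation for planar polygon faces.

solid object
 facet normal -0.233 0.972 -0.021
  outer loop
   vertex 0.8 3.5 4.8
   vertex 4.8 4.4 2.0
   vertex 0.7 3.4 1.2
  endloop
 endfacet
 facet normal -0.945 -0.326 0.035
  outer loop
   vertex 0.8 3.5 4.8
   vertex 0.7 3.4 1.2
   vertex 1.8 0.1 0.2
  endloop
 endfacet
 facet normal 0.540 -0.617 0.573
  outer loop
   vertex 0.8 3.5 4.8
   vertex 1.8 0.1 0.2
   vertex 4.8 4.4 2.0
  endloop
 endfacet
 facet normal 0.004 0.614 -0.789
  outer loop
   vertex 2.8 3.0 0.9
   vertex 0.7 3.4 1.2
   vertex 4.8 4.4 2.0
  endloop
 endfacet
 facet normal -0.087 0.262 -0.961
  outer loop
   vertex 2.8 3.0 0.9
   vertex 1.8 0.1 0.2
   vertex 0.7 3.4 1.2
  endloop
 endfacet
 facet normal 0.448 0.061 -0.892
  outer loop
   vertex 2.8 3.0 0.9
   vertex 4.8 4.4 2.0
   vertex 1.8 0.1 0.2
  endloop
 endfacet
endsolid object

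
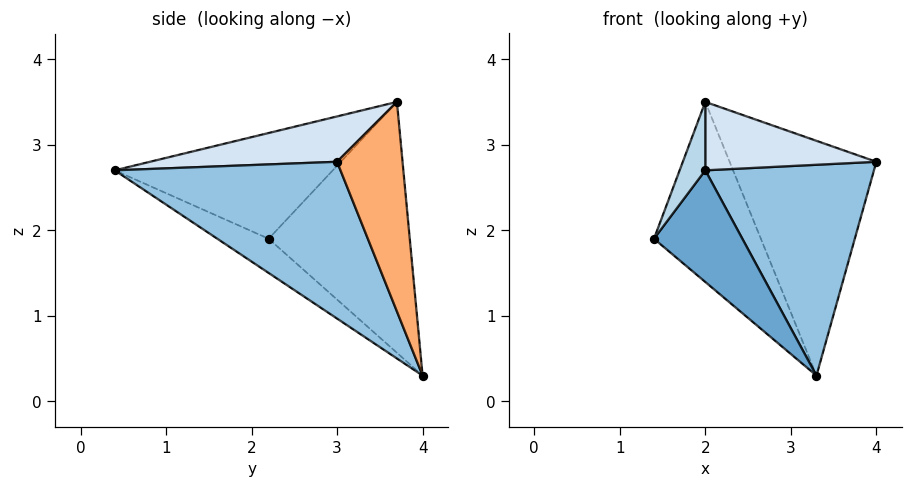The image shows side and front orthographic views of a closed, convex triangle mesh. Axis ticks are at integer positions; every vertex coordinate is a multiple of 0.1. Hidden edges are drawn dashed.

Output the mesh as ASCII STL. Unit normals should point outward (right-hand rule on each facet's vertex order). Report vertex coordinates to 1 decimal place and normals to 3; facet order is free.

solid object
 facet normal -0.270 -0.465 -0.843
  outer loop
   vertex 3.3 4.0 0.3
   vertex 2.0 0.4 2.7
   vertex 1.4 2.2 1.9
  endloop
 endfacet
 facet normal 0.727 -0.543 -0.421
  outer loop
   vertex 3.3 4.0 0.3
   vertex 4.0 3.0 2.8
   vertex 2.0 0.4 2.7
  endloop
 endfacet
 facet normal -0.895 -0.105 0.434
  outer loop
   vertex 2.0 3.7 3.5
   vertex 1.4 2.2 1.9
   vertex 2.0 0.4 2.7
  endloop
 endfacet
 facet normal 0.250 -0.228 0.941
  outer loop
   vertex 2.0 3.7 3.5
   vertex 2.0 0.4 2.7
   vertex 4.0 3.0 2.8
  endloop
 endfacet
 facet normal -0.770 0.583 -0.258
  outer loop
   vertex 2.0 3.7 3.5
   vertex 3.3 4.0 0.3
   vertex 1.4 2.2 1.9
  endloop
 endfacet
 facet normal 0.395 0.886 0.244
  outer loop
   vertex 2.0 3.7 3.5
   vertex 4.0 3.0 2.8
   vertex 3.3 4.0 0.3
  endloop
 endfacet
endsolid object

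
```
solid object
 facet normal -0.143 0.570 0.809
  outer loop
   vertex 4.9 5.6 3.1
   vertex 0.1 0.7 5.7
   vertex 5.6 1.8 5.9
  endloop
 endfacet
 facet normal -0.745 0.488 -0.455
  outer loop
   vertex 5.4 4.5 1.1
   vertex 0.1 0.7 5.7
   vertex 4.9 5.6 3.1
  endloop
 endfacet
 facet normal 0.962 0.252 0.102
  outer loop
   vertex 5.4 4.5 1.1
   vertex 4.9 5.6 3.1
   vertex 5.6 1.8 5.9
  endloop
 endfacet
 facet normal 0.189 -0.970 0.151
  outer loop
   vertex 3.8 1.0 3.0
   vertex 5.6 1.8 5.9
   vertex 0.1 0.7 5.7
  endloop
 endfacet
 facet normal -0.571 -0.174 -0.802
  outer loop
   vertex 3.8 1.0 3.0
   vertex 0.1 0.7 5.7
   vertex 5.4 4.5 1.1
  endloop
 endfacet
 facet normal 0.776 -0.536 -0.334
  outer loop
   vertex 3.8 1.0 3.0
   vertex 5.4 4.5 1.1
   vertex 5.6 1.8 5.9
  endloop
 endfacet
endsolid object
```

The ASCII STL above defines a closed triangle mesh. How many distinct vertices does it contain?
5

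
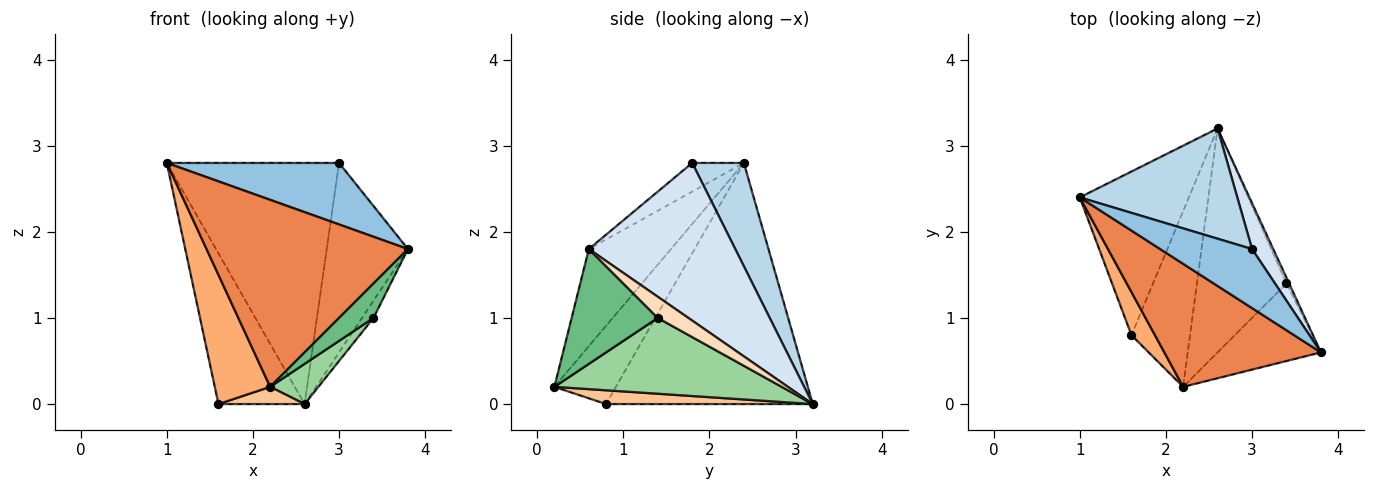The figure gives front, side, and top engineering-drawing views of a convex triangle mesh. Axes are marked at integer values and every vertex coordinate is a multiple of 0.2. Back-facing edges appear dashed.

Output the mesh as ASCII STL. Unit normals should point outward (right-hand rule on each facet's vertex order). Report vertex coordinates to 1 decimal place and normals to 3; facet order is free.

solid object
 facet normal -0.852 0.355 -0.385
  outer loop
   vertex 1.6 0.8 0.0
   vertex 1.0 2.4 2.8
   vertex 2.6 3.2 0.0
  endloop
 endfacet
 facet normal -0.212 -0.705 0.677
  outer loop
   vertex 3.0 1.8 2.8
   vertex 1.0 2.4 2.8
   vertex 3.8 0.6 1.8
  endloop
 endfacet
 facet normal 0.263 0.877 0.401
  outer loop
   vertex 3.0 1.8 2.8
   vertex 2.6 3.2 0.0
   vertex 1.0 2.4 2.8
  endloop
 endfacet
 facet normal 0.869 0.482 0.117
  outer loop
   vertex 3.0 1.8 2.8
   vertex 3.8 0.6 1.8
   vertex 2.6 3.2 0.0
  endloop
 endfacet
 facet normal -0.323 -0.791 0.520
  outer loop
   vertex 2.2 0.2 0.2
   vertex 3.8 0.6 1.8
   vertex 1.0 2.4 2.8
  endloop
 endfacet
 facet normal -0.725 -0.653 0.218
  outer loop
   vertex 2.2 0.2 0.2
   vertex 1.0 2.4 2.8
   vertex 1.6 0.8 0.0
  endloop
 endfacet
 facet normal 0.228 -0.095 -0.969
  outer loop
   vertex 2.2 0.2 0.2
   vertex 1.6 0.8 0.0
   vertex 2.6 3.2 0.0
  endloop
 endfacet
 facet normal 0.930 0.349 -0.116
  outer loop
   vertex 3.4 1.4 1.0
   vertex 2.6 3.2 0.0
   vertex 3.8 0.6 1.8
  endloop
 endfacet
 facet normal 0.712 -0.285 -0.641
  outer loop
   vertex 3.4 1.4 1.0
   vertex 3.8 0.6 1.8
   vertex 2.2 0.2 0.2
  endloop
 endfacet
 facet normal 0.640 -0.136 -0.756
  outer loop
   vertex 3.4 1.4 1.0
   vertex 2.2 0.2 0.2
   vertex 2.6 3.2 0.0
  endloop
 endfacet
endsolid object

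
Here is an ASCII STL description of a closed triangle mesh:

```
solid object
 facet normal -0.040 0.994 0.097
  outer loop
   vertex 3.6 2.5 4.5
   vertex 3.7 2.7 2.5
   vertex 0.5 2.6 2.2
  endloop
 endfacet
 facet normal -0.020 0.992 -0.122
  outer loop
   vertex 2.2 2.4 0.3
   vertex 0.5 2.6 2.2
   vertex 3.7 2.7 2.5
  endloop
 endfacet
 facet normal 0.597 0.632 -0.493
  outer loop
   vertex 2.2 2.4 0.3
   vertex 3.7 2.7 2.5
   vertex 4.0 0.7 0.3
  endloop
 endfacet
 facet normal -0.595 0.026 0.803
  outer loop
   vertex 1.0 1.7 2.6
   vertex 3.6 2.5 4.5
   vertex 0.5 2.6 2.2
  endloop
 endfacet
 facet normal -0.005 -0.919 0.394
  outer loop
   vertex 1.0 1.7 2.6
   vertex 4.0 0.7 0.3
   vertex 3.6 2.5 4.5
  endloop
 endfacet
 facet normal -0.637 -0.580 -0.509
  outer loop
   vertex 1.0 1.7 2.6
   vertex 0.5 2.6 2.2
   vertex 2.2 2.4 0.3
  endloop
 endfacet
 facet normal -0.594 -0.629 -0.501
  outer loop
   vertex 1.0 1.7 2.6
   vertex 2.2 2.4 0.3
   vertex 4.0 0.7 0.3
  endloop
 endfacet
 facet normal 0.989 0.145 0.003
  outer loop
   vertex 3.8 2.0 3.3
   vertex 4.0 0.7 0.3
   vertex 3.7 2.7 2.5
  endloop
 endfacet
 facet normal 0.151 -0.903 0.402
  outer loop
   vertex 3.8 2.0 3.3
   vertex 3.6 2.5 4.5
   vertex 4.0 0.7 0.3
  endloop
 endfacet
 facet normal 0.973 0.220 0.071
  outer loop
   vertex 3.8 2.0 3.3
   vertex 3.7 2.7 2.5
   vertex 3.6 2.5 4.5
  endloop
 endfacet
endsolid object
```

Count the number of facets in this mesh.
10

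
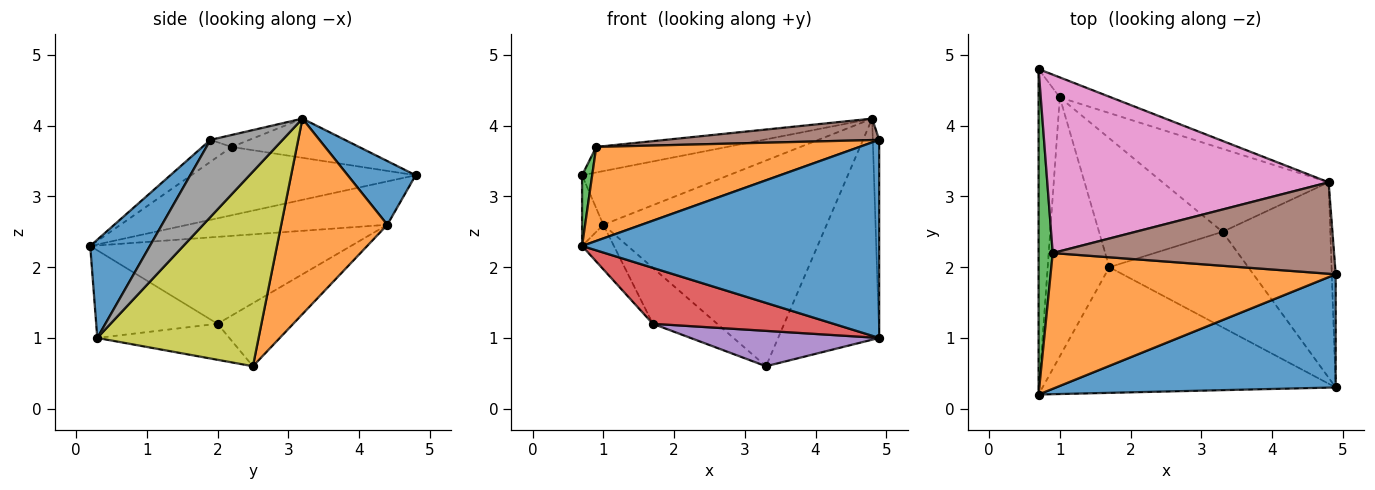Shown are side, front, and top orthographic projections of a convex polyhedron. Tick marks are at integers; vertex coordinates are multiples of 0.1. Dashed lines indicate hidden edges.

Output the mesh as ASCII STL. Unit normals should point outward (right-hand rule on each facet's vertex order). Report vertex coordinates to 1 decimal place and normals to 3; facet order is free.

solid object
 facet normal 0.172 -0.855 0.489
  outer loop
   vertex 4.9 0.3 1.0
   vertex 4.9 1.9 3.8
   vertex 0.7 0.2 2.3
  endloop
 endfacet
 facet normal -0.063 -0.568 0.821
  outer loop
   vertex 0.9 2.2 3.7
   vertex 0.7 0.2 2.3
   vertex 4.9 1.9 3.8
  endloop
 endfacet
 facet normal -0.978 -0.044 0.203
  outer loop
   vertex 0.9 2.2 3.7
   vertex 0.7 4.8 3.3
   vertex 0.7 0.2 2.3
  endloop
 endfacet
 facet normal -0.263 -0.392 -0.881
  outer loop
   vertex 1.7 2.0 1.2
   vertex 4.9 0.3 1.0
   vertex 0.7 0.2 2.3
  endloop
 endfacet
 facet normal -0.236 -0.337 -0.911
  outer loop
   vertex 1.7 2.0 1.2
   vertex 3.3 2.5 0.6
   vertex 4.9 0.3 1.0
  endloop
 endfacet
 facet normal -0.041 -0.228 0.973
  outer loop
   vertex 4.8 3.2 4.1
   vertex 0.9 2.2 3.7
   vertex 4.9 1.9 3.8
  endloop
 endfacet
 facet normal -0.137 0.140 0.981
  outer loop
   vertex 4.8 3.2 4.1
   vertex 0.7 4.8 3.3
   vertex 0.9 2.2 3.7
  endloop
 endfacet
 facet normal 0.995 0.088 -0.050
  outer loop
   vertex 4.8 3.2 4.1
   vertex 4.9 1.9 3.8
   vertex 4.9 0.3 1.0
  endloop
 endfacet
 facet normal 0.767 0.481 -0.425
  outer loop
   vertex 4.8 3.2 4.1
   vertex 4.9 0.3 1.0
   vertex 3.3 2.5 0.6
  endloop
 endfacet
 facet normal -0.424 0.361 -0.831
  outer loop
   vertex 1.0 4.4 2.6
   vertex 3.3 2.5 0.6
   vertex 1.7 2.0 1.2
  endloop
 endfacet
 facet normal 0.398 0.860 -0.321
  outer loop
   vertex 1.0 4.4 2.6
   vertex 0.7 4.8 3.3
   vertex 4.8 3.2 4.1
  endloop
 endfacet
 facet normal 0.403 0.849 -0.343
  outer loop
   vertex 1.0 4.4 2.6
   vertex 4.8 3.2 4.1
   vertex 3.3 2.5 0.6
  endloop
 endfacet
 facet normal -0.894 0.095 -0.438
  outer loop
   vertex 1.0 4.4 2.6
   vertex 0.7 0.2 2.3
   vertex 0.7 4.8 3.3
  endloop
 endfacet
 facet normal -0.812 0.099 -0.576
  outer loop
   vertex 1.0 4.4 2.6
   vertex 1.7 2.0 1.2
   vertex 0.7 0.2 2.3
  endloop
 endfacet
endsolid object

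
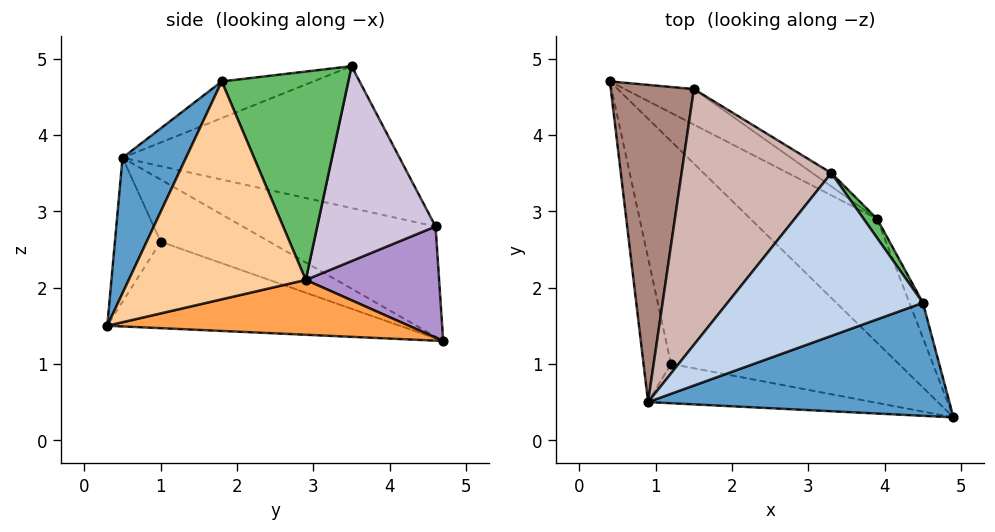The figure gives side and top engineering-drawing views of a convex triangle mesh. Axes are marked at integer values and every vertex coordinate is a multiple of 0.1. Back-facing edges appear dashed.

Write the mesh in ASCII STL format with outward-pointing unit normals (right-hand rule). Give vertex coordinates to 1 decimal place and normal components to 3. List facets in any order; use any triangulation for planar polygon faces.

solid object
 facet normal 0.196 -0.878 0.436
  outer loop
   vertex 0.9 0.5 3.7
   vertex 4.9 0.3 1.5
   vertex 4.5 1.8 4.7
  endloop
 endfacet
 facet normal -0.179 -0.239 0.954
  outer loop
   vertex 0.9 0.5 3.7
   vertex 4.5 1.8 4.7
   vertex 3.3 3.5 4.9
  endloop
 endfacet
 facet normal 0.373 0.343 -0.862
  outer loop
   vertex 3.9 2.9 2.1
   vertex 4.9 0.3 1.5
   vertex 0.4 4.7 1.3
  endloop
 endfacet
 facet normal 0.927 0.370 -0.057
  outer loop
   vertex 3.9 2.9 2.1
   vertex 4.5 1.8 4.7
   vertex 4.9 0.3 1.5
  endloop
 endfacet
 facet normal 0.819 0.572 0.053
  outer loop
   vertex 3.9 2.9 2.1
   vertex 3.3 3.5 4.9
   vertex 4.5 1.8 4.7
  endloop
 endfacet
 facet normal -0.329 -0.376 -0.867
  outer loop
   vertex 1.2 1.0 2.6
   vertex 0.4 4.7 1.3
   vertex 4.9 0.3 1.5
  endloop
 endfacet
 facet normal -0.866 -0.322 -0.382
  outer loop
   vertex 1.2 1.0 2.6
   vertex 0.9 0.5 3.7
   vertex 0.4 4.7 1.3
  endloop
 endfacet
 facet normal -0.295 -0.837 -0.461
  outer loop
   vertex 1.2 1.0 2.6
   vertex 4.9 0.3 1.5
   vertex 0.9 0.5 3.7
  endloop
 endfacet
 facet normal 0.490 0.817 -0.305
  outer loop
   vertex 1.5 4.6 2.8
   vertex 3.9 2.9 2.1
   vertex 0.4 4.7 1.3
  endloop
 endfacet
 facet normal 0.566 0.822 -0.055
  outer loop
   vertex 1.5 4.6 2.8
   vertex 3.3 3.5 4.9
   vertex 3.9 2.9 2.1
  endloop
 endfacet
 facet normal -0.775 0.242 0.584
  outer loop
   vertex 1.5 4.6 2.8
   vertex 0.4 4.7 1.3
   vertex 0.9 0.5 3.7
  endloop
 endfacet
 facet normal -0.666 0.252 0.702
  outer loop
   vertex 1.5 4.6 2.8
   vertex 0.9 0.5 3.7
   vertex 3.3 3.5 4.9
  endloop
 endfacet
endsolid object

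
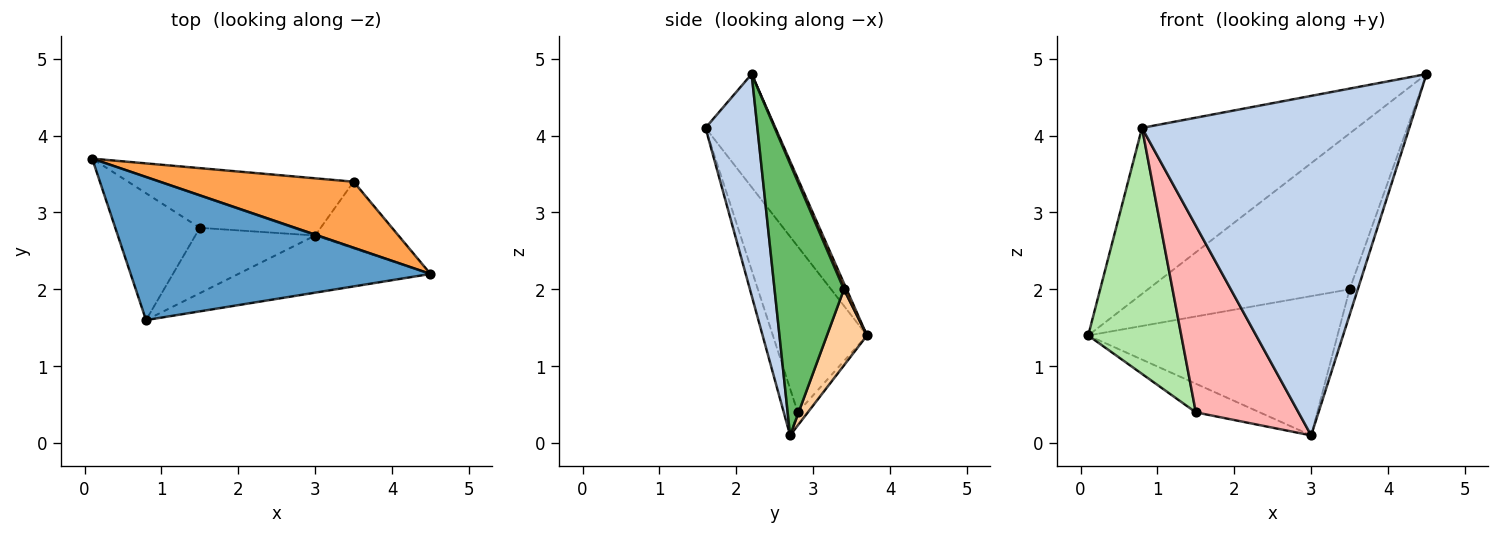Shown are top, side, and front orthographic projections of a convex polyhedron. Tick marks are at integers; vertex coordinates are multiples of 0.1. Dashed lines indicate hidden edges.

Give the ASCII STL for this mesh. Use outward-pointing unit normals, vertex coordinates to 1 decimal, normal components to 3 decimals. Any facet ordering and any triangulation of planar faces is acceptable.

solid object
 facet normal -0.239 0.735 0.634
  outer loop
   vertex 0.8 1.6 4.1
   vertex 4.5 2.2 4.8
   vertex 0.1 3.7 1.4
  endloop
 endfacet
 facet normal 0.188 -0.969 -0.163
  outer loop
   vertex 3.0 2.7 0.1
   vertex 4.5 2.2 4.8
   vertex 0.8 1.6 4.1
  endloop
 endfacet
 facet normal 0.012 0.921 0.390
  outer loop
   vertex 3.5 3.4 2.0
   vertex 0.1 3.7 1.4
   vertex 4.5 2.2 4.8
  endloop
 endfacet
 facet normal 0.147 0.915 -0.376
  outer loop
   vertex 3.5 3.4 2.0
   vertex 3.0 2.7 0.1
   vertex 0.1 3.7 1.4
  endloop
 endfacet
 facet normal 0.950 0.112 -0.291
  outer loop
   vertex 3.5 3.4 2.0
   vertex 4.5 2.2 4.8
   vertex 3.0 2.7 0.1
  endloop
 endfacet
 facet normal -0.668 -0.661 -0.341
  outer loop
   vertex 1.5 2.8 0.4
   vertex 0.8 1.6 4.1
   vertex 0.1 3.7 1.4
  endloop
 endfacet
 facet normal -0.104 0.662 -0.742
  outer loop
   vertex 1.5 2.8 0.4
   vertex 0.1 3.7 1.4
   vertex 3.0 2.7 0.1
  endloop
 endfacet
 facet normal -0.128 -0.936 -0.328
  outer loop
   vertex 1.5 2.8 0.4
   vertex 3.0 2.7 0.1
   vertex 0.8 1.6 4.1
  endloop
 endfacet
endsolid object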